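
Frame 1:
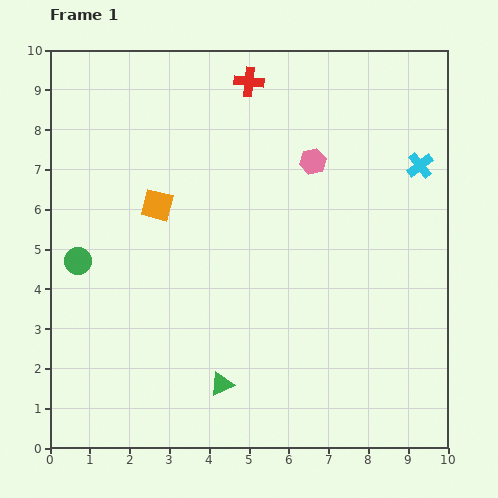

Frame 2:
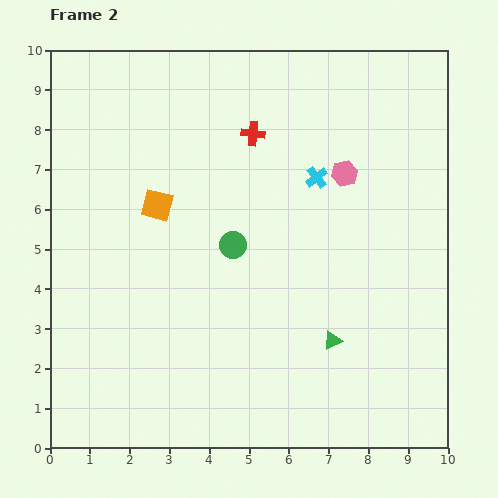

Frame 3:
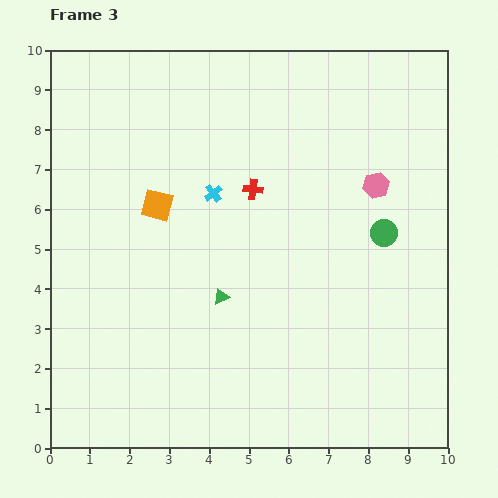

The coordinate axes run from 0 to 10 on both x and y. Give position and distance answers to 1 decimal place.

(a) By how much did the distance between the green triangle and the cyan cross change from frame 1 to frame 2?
-3.3

Distance in frame 1: 7.4. Distance in frame 2: 4.1.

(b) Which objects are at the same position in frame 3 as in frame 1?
the orange square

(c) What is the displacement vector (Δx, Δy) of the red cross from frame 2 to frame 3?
(0.0, -1.4)

The red cross was at (5.1, 7.9) in frame 2 and (5.1, 6.5) in frame 3.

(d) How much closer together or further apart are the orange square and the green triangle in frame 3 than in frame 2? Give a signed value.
-2.8

Distance in frame 2: 5.6. Distance in frame 3: 2.8.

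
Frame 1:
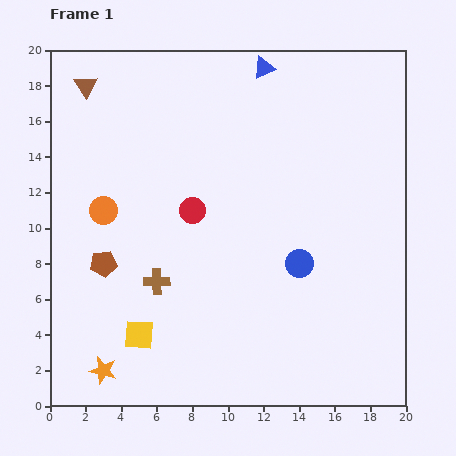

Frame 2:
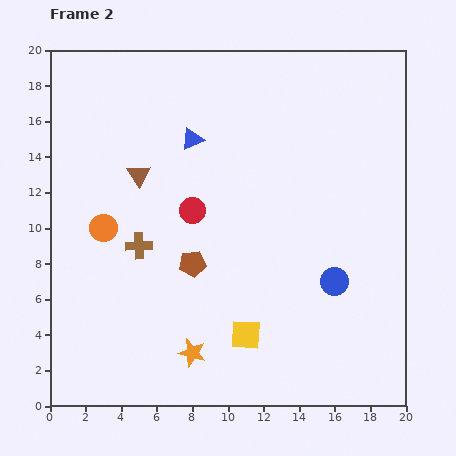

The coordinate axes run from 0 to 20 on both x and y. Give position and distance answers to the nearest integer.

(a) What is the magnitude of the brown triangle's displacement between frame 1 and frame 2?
6

The brown triangle moved from (2, 18) to (5, 13), a distance of √(3² + 5²) ≈ 6.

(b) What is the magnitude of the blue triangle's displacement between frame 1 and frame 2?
6

The blue triangle moved from (12, 19) to (8, 15), a distance of √(4² + 4²) ≈ 6.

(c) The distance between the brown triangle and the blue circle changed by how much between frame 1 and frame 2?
-3

Distance in frame 1: 16. Distance in frame 2: 13.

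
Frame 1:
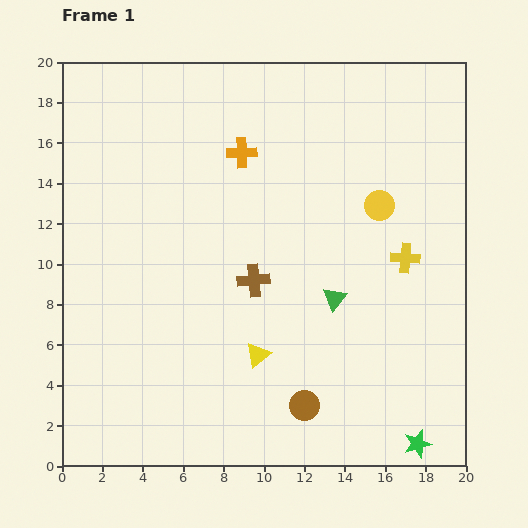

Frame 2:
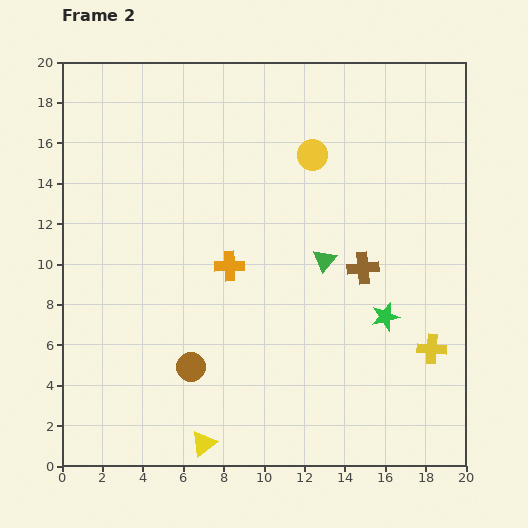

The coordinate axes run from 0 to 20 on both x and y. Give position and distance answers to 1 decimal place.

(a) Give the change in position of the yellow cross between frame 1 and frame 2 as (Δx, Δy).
(1.3, -4.5)

The yellow cross was at (17.0, 10.3) in frame 1 and (18.3, 5.8) in frame 2.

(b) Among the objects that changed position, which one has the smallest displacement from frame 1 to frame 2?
the green triangle

(moved 2.0)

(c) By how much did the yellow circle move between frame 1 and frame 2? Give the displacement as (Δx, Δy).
(-3.3, 2.5)

The yellow circle was at (15.7, 12.9) in frame 1 and (12.4, 15.4) in frame 2.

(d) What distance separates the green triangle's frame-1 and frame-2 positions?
2.0

The green triangle moved from (13.5, 8.3) to (13.0, 10.2), a distance of √(0.5² + 1.9²) ≈ 2.0.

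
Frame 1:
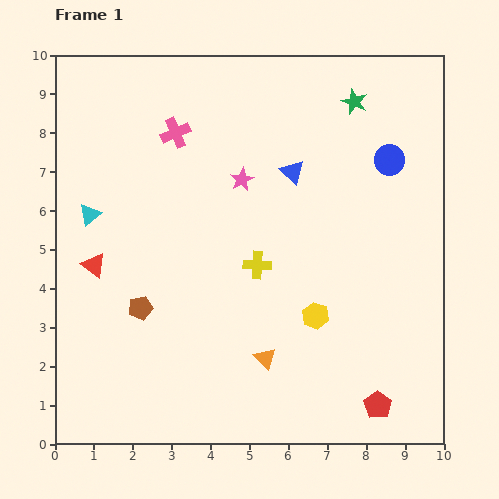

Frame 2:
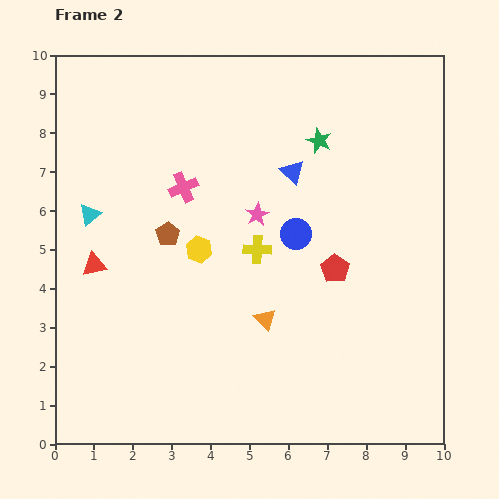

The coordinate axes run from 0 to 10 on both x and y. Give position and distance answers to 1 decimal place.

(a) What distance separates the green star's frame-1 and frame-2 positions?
1.3

The green star moved from (7.7, 8.8) to (6.8, 7.8), a distance of √(0.9² + 1.0²) ≈ 1.3.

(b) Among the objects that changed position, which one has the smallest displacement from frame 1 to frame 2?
the yellow cross

(moved 0.4)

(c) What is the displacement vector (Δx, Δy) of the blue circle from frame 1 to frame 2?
(-2.4, -1.9)

The blue circle was at (8.6, 7.3) in frame 1 and (6.2, 5.4) in frame 2.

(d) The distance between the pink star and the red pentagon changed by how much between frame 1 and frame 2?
-4.4

Distance in frame 1: 6.8. Distance in frame 2: 2.4.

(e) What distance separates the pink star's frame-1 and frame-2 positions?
1.0

The pink star moved from (4.8, 6.8) to (5.2, 5.9), a distance of √(0.4² + 0.9²) ≈ 1.0.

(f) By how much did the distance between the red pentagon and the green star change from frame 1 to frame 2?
-4.5

Distance in frame 1: 7.8. Distance in frame 2: 3.3.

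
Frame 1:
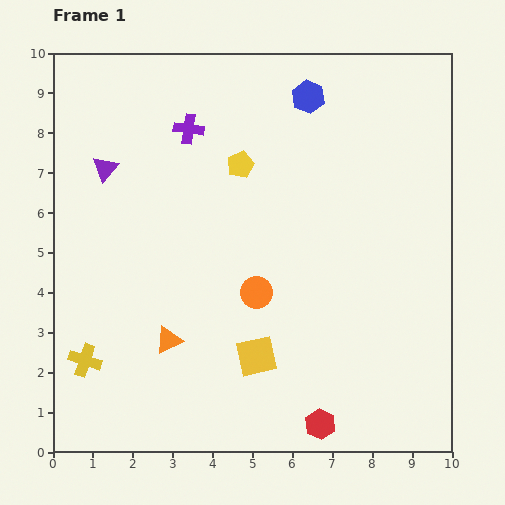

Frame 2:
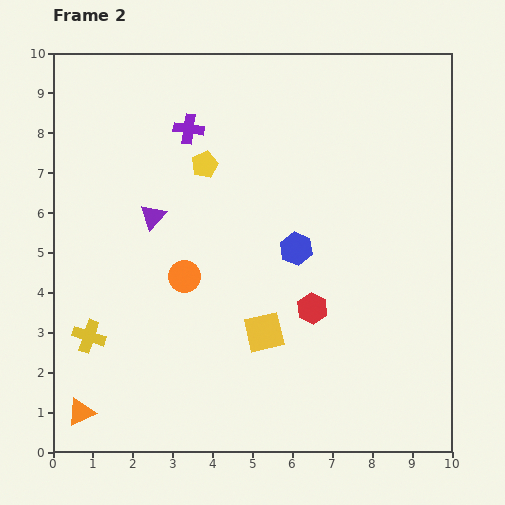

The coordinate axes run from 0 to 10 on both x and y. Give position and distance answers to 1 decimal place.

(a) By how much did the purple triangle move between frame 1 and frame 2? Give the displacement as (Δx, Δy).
(1.2, -1.2)

The purple triangle was at (1.3, 7.1) in frame 1 and (2.5, 5.9) in frame 2.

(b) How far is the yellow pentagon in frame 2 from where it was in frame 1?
0.9

The yellow pentagon moved from (4.7, 7.2) to (3.8, 7.2), a distance of √(0.9² + 0.0²) ≈ 0.9.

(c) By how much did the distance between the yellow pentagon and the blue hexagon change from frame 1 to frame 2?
+0.7

Distance in frame 1: 2.4. Distance in frame 2: 3.1.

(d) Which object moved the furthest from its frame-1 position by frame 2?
the blue hexagon

(moved 3.8; next 2.9)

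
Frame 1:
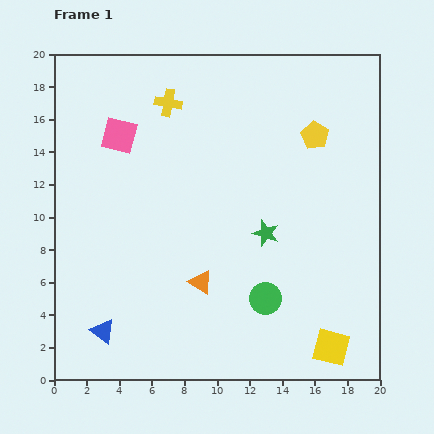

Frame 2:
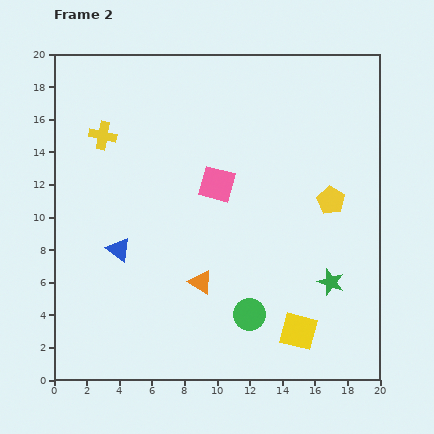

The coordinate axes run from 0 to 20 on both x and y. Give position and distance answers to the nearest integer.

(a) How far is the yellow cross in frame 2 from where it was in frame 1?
4

The yellow cross moved from (7, 17) to (3, 15), a distance of √(4² + 2²) ≈ 4.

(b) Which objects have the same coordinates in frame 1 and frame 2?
the orange triangle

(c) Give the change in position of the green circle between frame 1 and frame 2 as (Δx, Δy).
(-1, -1)

The green circle was at (13, 5) in frame 1 and (12, 4) in frame 2.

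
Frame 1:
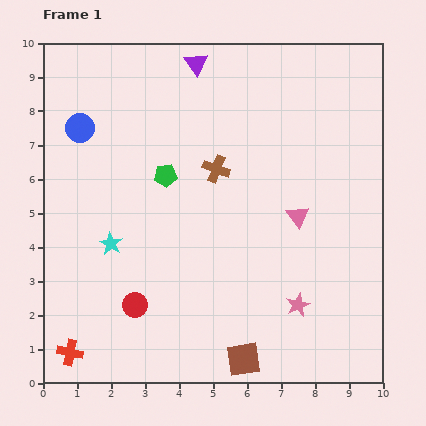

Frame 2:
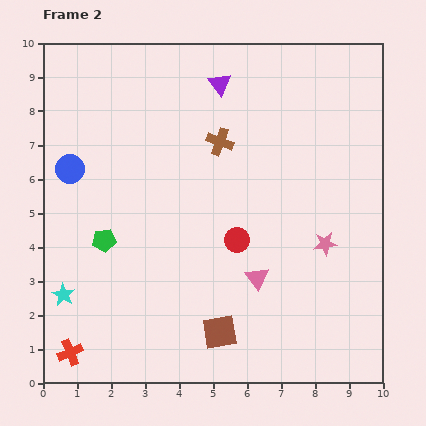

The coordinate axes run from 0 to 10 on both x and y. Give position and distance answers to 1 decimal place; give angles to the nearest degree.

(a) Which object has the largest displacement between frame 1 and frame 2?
the red circle

(moved 3.6; next 2.6)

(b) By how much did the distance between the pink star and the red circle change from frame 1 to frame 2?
-2.2

Distance in frame 1: 4.8. Distance in frame 2: 2.6.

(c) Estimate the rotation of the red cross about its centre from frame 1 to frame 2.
34° counter-clockwise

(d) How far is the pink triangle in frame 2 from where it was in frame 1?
2.2

The pink triangle moved from (7.5, 4.9) to (6.3, 3.1), a distance of √(1.2² + 1.8²) ≈ 2.2.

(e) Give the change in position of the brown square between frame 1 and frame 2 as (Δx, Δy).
(-0.7, 0.8)

The brown square was at (5.9, 0.7) in frame 1 and (5.2, 1.5) in frame 2.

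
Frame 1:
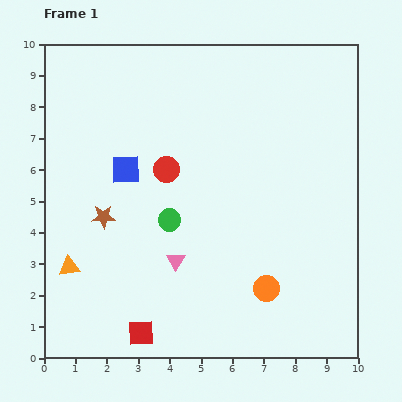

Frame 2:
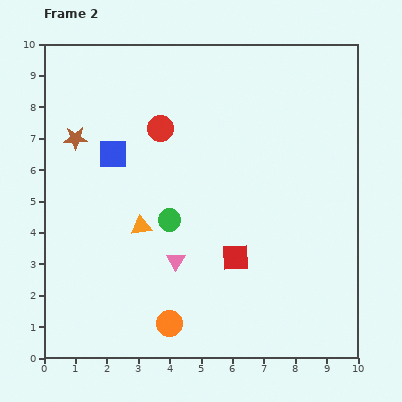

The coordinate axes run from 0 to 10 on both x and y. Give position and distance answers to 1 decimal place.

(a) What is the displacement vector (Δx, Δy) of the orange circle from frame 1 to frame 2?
(-3.1, -1.1)

The orange circle was at (7.1, 2.2) in frame 1 and (4.0, 1.1) in frame 2.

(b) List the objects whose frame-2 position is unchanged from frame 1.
the green circle, the pink triangle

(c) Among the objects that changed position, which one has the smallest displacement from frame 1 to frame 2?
the blue square

(moved 0.6)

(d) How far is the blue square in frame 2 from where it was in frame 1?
0.6

The blue square moved from (2.6, 6.0) to (2.2, 6.5), a distance of √(0.4² + 0.5²) ≈ 0.6.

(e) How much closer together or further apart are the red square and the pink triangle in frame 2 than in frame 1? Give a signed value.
-0.6

Distance in frame 1: 2.5. Distance in frame 2: 1.9.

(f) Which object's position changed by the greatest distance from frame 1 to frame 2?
the red square

(moved 3.8; next 3.3)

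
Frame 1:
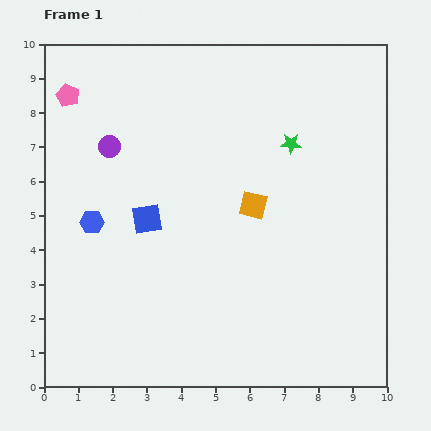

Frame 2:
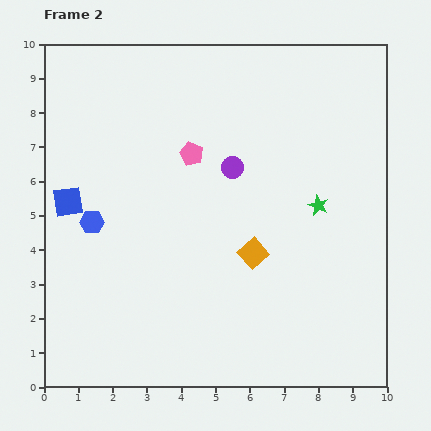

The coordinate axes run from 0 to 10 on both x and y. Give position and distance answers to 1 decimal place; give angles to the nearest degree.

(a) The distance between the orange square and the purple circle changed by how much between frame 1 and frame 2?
-1.9

Distance in frame 1: 4.5. Distance in frame 2: 2.6.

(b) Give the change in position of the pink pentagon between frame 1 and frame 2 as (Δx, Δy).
(3.6, -1.7)

The pink pentagon was at (0.7, 8.5) in frame 1 and (4.3, 6.8) in frame 2.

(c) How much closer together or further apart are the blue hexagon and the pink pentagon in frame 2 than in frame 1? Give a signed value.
-0.3

Distance in frame 1: 3.8. Distance in frame 2: 3.5.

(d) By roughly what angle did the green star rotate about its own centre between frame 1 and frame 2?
22° clockwise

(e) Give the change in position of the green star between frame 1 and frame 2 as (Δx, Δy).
(0.8, -1.8)

The green star was at (7.2, 7.1) in frame 1 and (8.0, 5.3) in frame 2.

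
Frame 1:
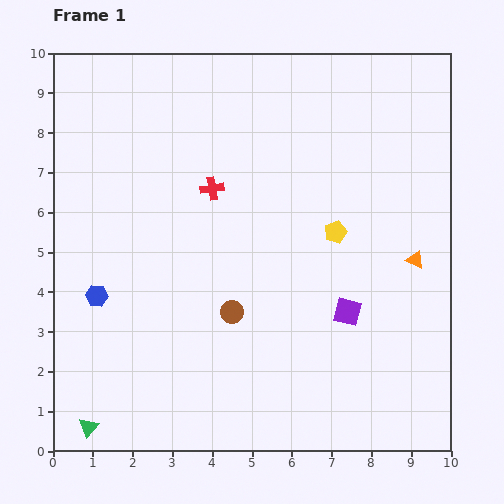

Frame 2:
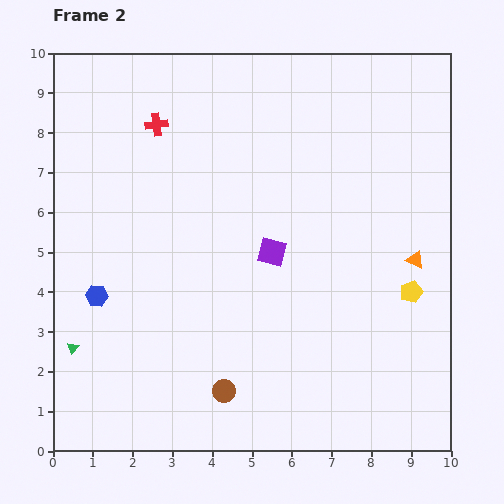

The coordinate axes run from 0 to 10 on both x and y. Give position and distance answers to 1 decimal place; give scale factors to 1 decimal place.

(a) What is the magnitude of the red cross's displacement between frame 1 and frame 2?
2.1

The red cross moved from (4.0, 6.6) to (2.6, 8.2), a distance of √(1.4² + 1.6²) ≈ 2.1.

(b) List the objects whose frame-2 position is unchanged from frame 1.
the blue hexagon, the orange triangle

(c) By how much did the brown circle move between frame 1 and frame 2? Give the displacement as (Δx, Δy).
(-0.2, -2.0)

The brown circle was at (4.5, 3.5) in frame 1 and (4.3, 1.5) in frame 2.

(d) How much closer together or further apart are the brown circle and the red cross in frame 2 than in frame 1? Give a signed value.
+3.8

Distance in frame 1: 3.1. Distance in frame 2: 6.9.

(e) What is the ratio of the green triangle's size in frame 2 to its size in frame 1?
0.6×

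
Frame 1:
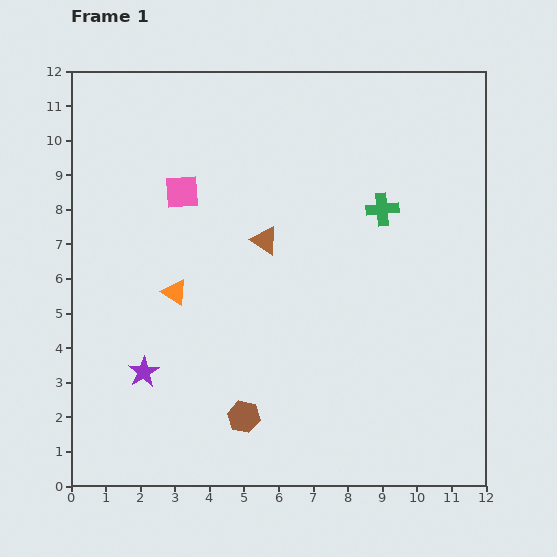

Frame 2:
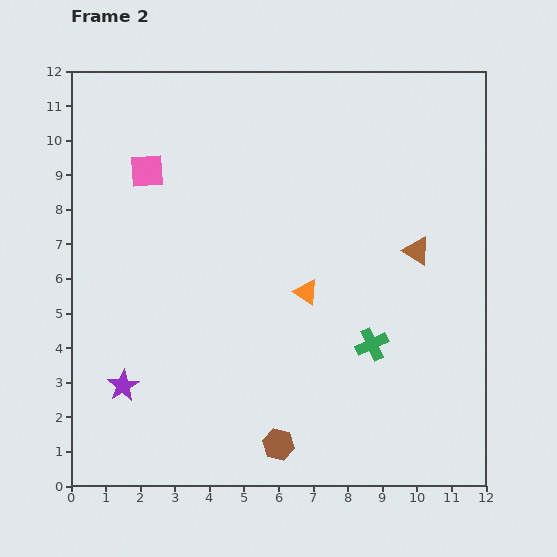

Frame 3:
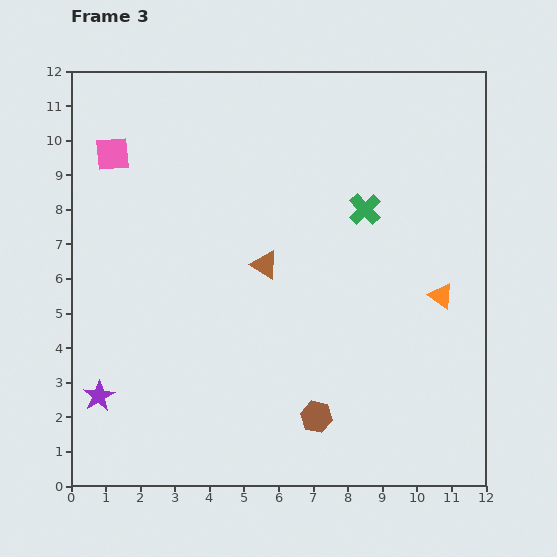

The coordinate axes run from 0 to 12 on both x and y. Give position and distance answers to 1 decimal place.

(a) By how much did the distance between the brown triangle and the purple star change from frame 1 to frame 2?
+4.2

Distance in frame 1: 5.2. Distance in frame 2: 9.4.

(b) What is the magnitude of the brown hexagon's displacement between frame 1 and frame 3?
2.1

The brown hexagon moved from (5.0, 2.0) to (7.1, 2.0), a distance of √(2.1² + 0.0²) ≈ 2.1.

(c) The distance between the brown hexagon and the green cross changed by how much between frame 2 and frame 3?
+2.2

Distance in frame 2: 4.0. Distance in frame 3: 6.2.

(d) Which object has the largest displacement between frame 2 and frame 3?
the brown triangle

(moved 4.4; next 3.9)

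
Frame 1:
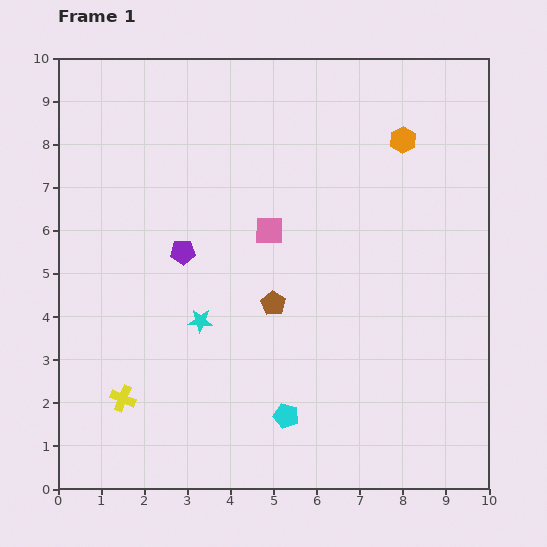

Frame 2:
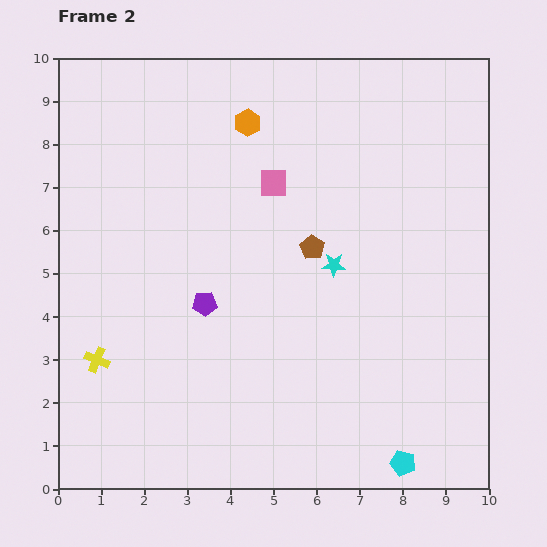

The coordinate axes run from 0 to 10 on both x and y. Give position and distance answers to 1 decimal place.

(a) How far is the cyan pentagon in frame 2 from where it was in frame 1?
2.9

The cyan pentagon moved from (5.3, 1.7) to (8.0, 0.6), a distance of √(2.7² + 1.1²) ≈ 2.9.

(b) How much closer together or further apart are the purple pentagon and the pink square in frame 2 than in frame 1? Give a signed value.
+1.1

Distance in frame 1: 2.1. Distance in frame 2: 3.2.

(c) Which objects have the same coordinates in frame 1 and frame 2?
none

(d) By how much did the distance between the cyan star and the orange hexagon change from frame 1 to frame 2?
-2.4

Distance in frame 1: 6.3. Distance in frame 2: 3.9.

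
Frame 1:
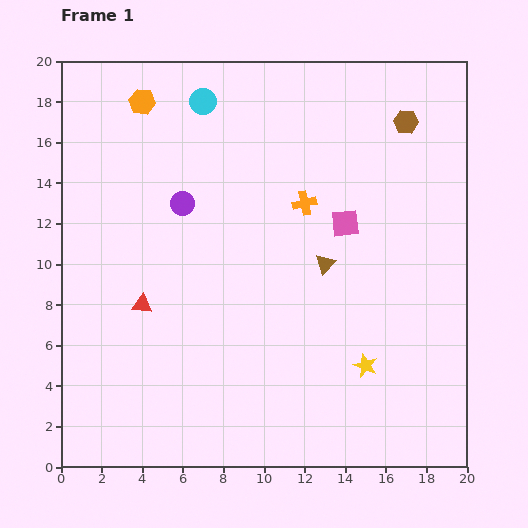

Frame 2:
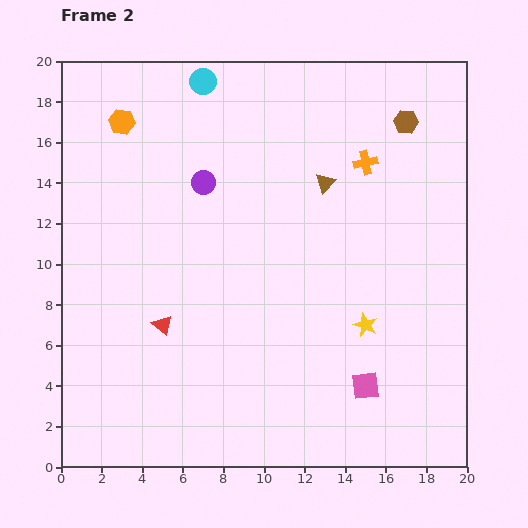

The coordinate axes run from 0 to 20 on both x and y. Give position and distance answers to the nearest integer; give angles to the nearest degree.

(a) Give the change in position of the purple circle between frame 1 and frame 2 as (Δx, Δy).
(1, 1)

The purple circle was at (6, 13) in frame 1 and (7, 14) in frame 2.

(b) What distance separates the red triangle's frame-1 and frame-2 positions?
1

The red triangle moved from (4, 8) to (5, 7), a distance of √(1² + 1²) ≈ 1.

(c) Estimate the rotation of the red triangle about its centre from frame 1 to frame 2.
36° clockwise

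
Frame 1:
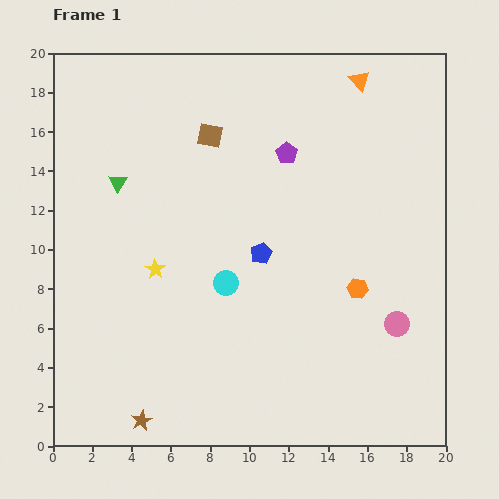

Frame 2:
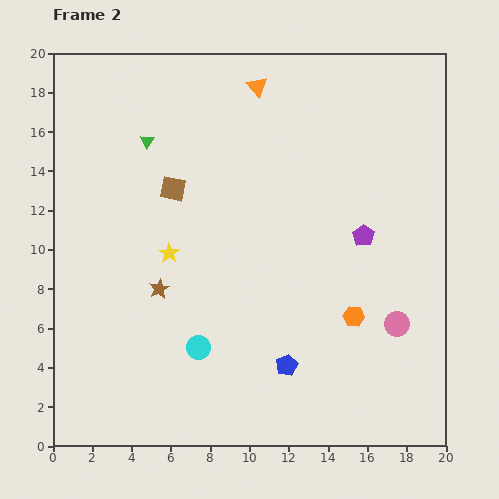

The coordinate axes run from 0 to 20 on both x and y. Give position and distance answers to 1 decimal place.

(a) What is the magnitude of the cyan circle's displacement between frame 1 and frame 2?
3.6

The cyan circle moved from (8.8, 8.3) to (7.4, 5.0), a distance of √(1.4² + 3.3²) ≈ 3.6.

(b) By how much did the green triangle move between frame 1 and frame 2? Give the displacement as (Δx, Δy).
(1.5, 2.1)

The green triangle was at (3.3, 13.4) in frame 1 and (4.8, 15.5) in frame 2.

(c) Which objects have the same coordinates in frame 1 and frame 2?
the pink circle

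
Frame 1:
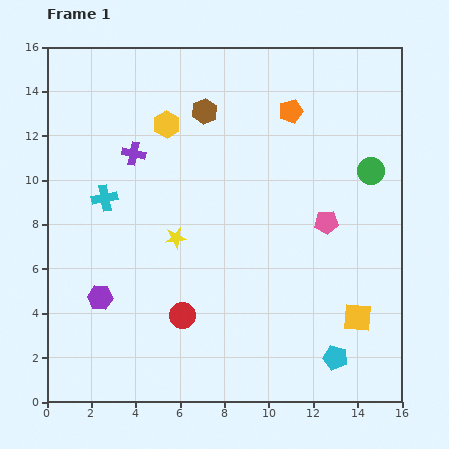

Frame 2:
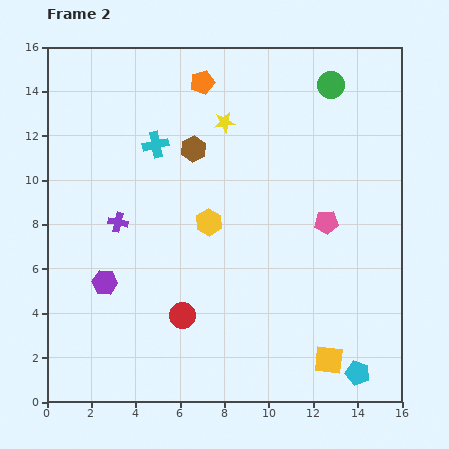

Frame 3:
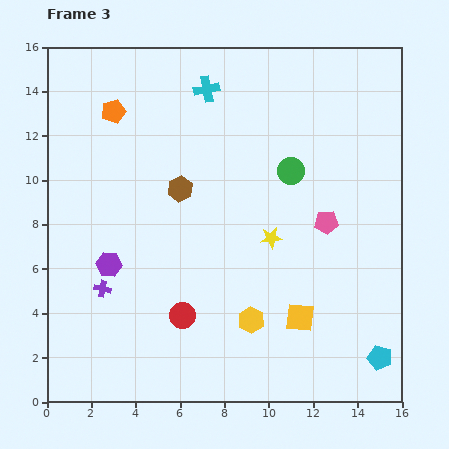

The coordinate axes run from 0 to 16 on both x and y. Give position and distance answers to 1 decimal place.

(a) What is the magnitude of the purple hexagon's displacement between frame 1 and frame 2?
0.7

The purple hexagon moved from (2.4, 4.7) to (2.6, 5.4), a distance of √(0.2² + 0.7²) ≈ 0.7.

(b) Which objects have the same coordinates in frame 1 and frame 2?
the pink pentagon, the red circle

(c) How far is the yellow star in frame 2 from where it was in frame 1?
5.6

The yellow star moved from (5.8, 7.4) to (8.0, 12.6), a distance of √(2.2² + 5.2²) ≈ 5.6.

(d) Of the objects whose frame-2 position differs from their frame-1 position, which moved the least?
the purple hexagon

(moved 0.7)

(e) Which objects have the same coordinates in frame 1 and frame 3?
the pink pentagon, the red circle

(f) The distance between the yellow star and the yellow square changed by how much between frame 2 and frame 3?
-7.9

Distance in frame 2: 11.7. Distance in frame 3: 3.8.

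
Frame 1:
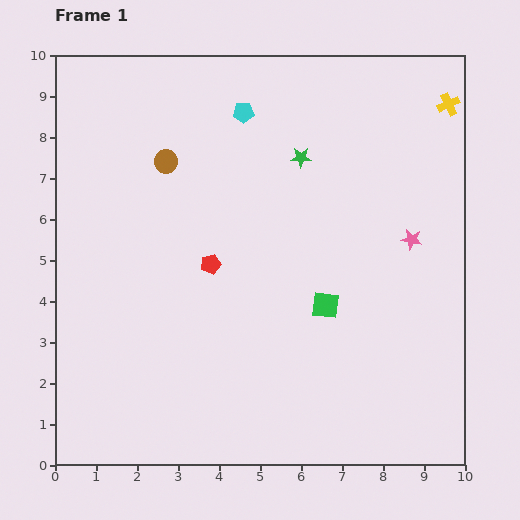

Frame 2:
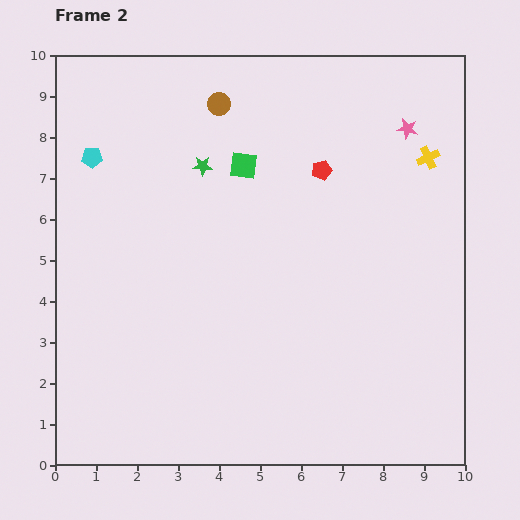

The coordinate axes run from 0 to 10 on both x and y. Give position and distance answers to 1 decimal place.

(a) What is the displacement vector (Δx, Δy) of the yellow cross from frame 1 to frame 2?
(-0.5, -1.3)

The yellow cross was at (9.6, 8.8) in frame 1 and (9.1, 7.5) in frame 2.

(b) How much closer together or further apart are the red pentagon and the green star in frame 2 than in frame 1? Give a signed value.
-0.5

Distance in frame 1: 3.4. Distance in frame 2: 2.9.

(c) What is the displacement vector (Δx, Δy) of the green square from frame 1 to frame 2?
(-2.0, 3.4)

The green square was at (6.6, 3.9) in frame 1 and (4.6, 7.3) in frame 2.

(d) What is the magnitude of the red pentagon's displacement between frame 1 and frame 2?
3.5

The red pentagon moved from (3.8, 4.9) to (6.5, 7.2), a distance of √(2.7² + 2.3²) ≈ 3.5.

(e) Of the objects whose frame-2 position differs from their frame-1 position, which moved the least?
the yellow cross

(moved 1.4)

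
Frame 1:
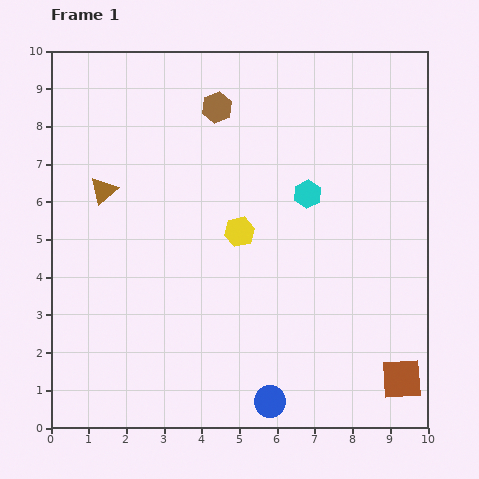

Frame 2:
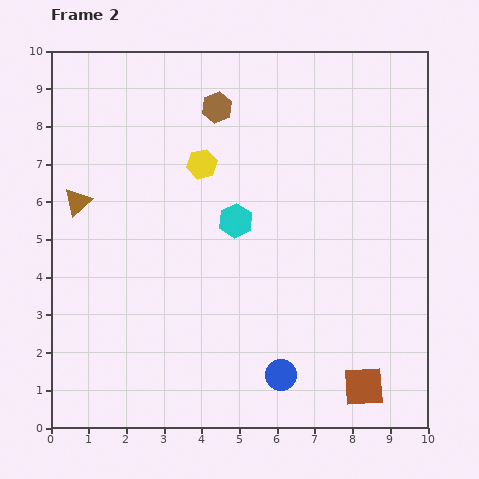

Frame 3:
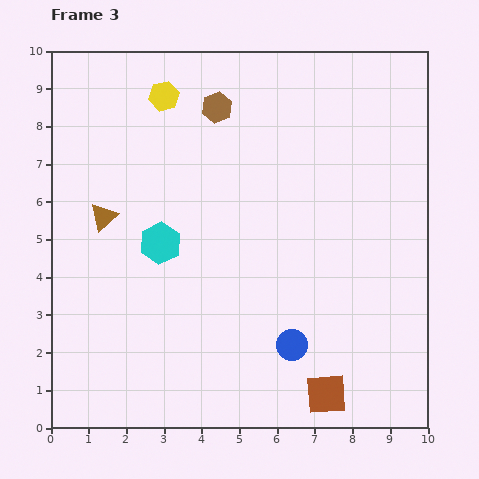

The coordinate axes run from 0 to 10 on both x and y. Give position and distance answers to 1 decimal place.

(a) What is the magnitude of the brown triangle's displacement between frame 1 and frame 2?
0.8

The brown triangle moved from (1.4, 6.3) to (0.7, 6.0), a distance of √(0.7² + 0.3²) ≈ 0.8.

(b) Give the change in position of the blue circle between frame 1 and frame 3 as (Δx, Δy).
(0.6, 1.5)

The blue circle was at (5.8, 0.7) in frame 1 and (6.4, 2.2) in frame 3.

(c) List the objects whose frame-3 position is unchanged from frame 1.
the brown hexagon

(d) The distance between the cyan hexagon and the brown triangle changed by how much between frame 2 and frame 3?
-2.5

Distance in frame 2: 4.2. Distance in frame 3: 1.7.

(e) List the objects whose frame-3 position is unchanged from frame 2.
the brown hexagon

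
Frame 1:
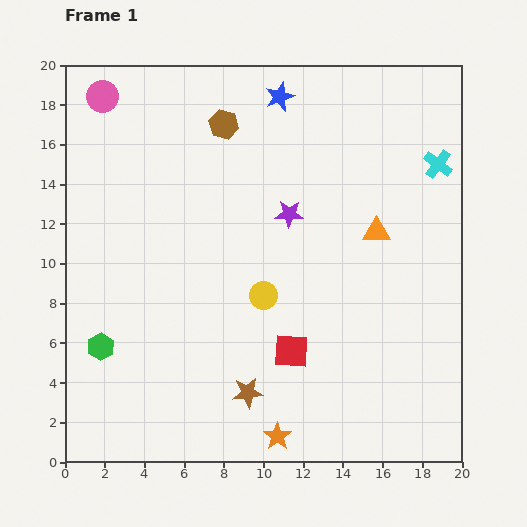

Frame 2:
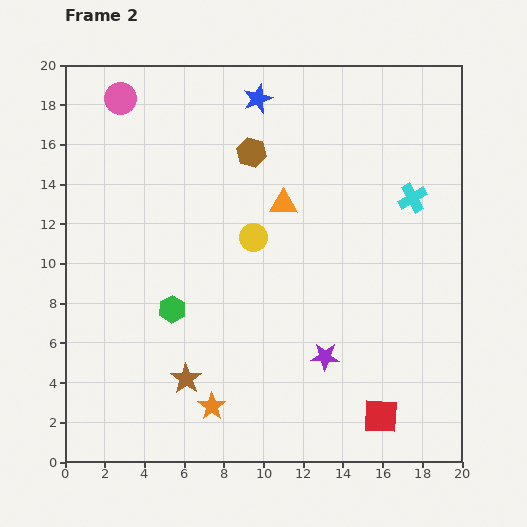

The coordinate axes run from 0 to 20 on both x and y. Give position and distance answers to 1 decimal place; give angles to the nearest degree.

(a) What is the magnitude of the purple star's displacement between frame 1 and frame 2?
7.4

The purple star moved from (11.3, 12.5) to (13.1, 5.3), a distance of √(1.8² + 7.2²) ≈ 7.4.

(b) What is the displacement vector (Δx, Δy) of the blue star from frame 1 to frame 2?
(-1.1, -0.1)

The blue star was at (10.8, 18.4) in frame 1 and (9.7, 18.3) in frame 2.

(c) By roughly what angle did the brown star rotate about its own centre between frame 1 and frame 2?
31° counter-clockwise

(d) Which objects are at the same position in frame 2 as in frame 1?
none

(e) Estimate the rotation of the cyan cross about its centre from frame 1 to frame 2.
24° clockwise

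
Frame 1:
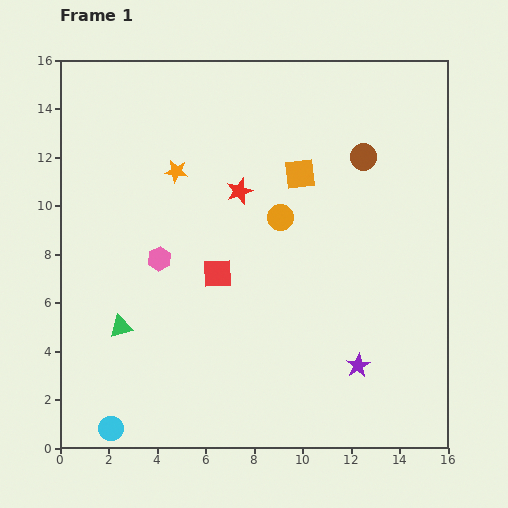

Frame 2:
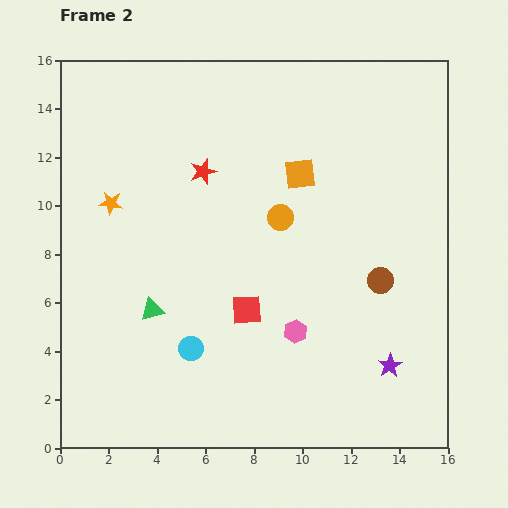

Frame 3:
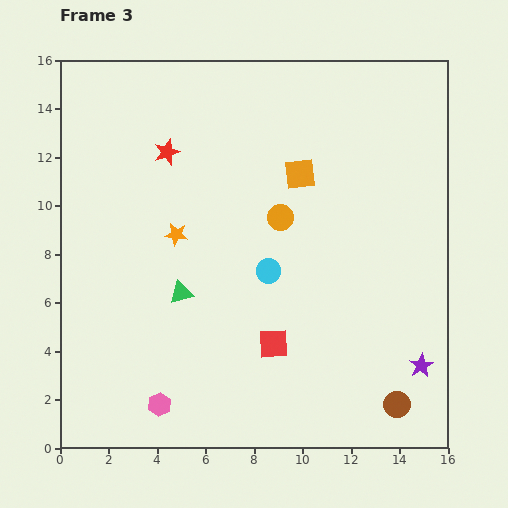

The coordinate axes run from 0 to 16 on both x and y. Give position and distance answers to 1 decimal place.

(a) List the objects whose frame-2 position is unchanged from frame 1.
the orange square, the orange circle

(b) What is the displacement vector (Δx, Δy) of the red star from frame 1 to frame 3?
(-3.0, 1.6)

The red star was at (7.4, 10.6) in frame 1 and (4.4, 12.2) in frame 3.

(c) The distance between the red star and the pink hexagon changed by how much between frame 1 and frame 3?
+6.1

Distance in frame 1: 4.3. Distance in frame 3: 10.4.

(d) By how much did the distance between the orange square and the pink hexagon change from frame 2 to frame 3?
+4.6

Distance in frame 2: 6.5. Distance in frame 3: 11.1.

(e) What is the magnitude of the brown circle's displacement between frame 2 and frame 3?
5.1

The brown circle moved from (13.2, 6.9) to (13.9, 1.8), a distance of √(0.7² + 5.1²) ≈ 5.1.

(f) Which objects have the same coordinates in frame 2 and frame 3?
the orange square, the orange circle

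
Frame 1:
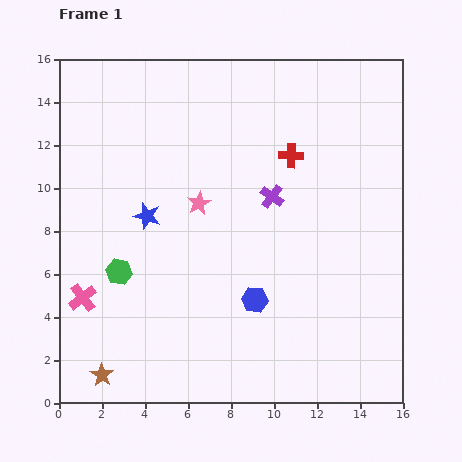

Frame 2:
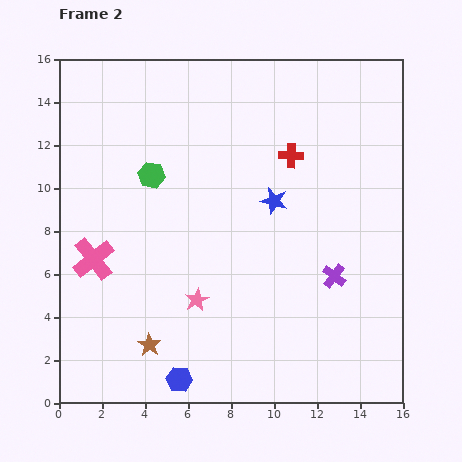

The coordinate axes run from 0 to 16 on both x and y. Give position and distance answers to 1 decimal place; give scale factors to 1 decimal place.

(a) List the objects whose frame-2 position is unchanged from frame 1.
the red cross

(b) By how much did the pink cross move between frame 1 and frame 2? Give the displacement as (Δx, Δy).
(0.5, 1.8)

The pink cross was at (1.1, 4.9) in frame 1 and (1.6, 6.7) in frame 2.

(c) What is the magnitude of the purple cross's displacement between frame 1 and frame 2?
4.7

The purple cross moved from (9.9, 9.6) to (12.8, 5.9), a distance of √(2.9² + 3.7²) ≈ 4.7.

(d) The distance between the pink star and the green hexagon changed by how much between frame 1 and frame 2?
+1.3

Distance in frame 1: 4.9. Distance in frame 2: 6.2.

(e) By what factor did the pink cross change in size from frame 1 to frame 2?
1.5×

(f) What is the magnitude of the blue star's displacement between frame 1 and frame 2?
5.9

The blue star moved from (4.1, 8.7) to (10.0, 9.4), a distance of √(5.9² + 0.7²) ≈ 5.9.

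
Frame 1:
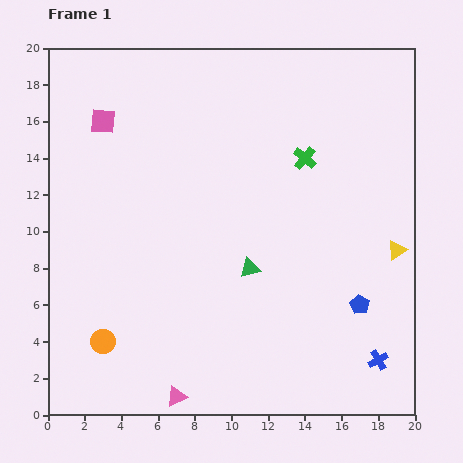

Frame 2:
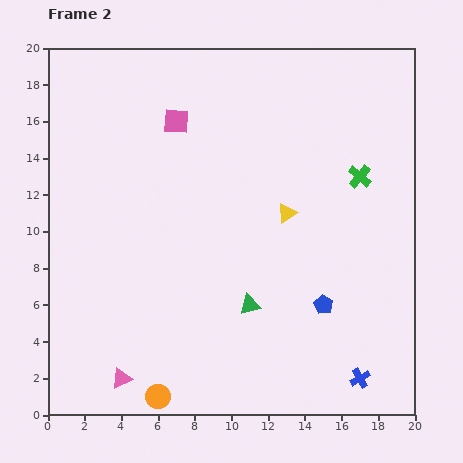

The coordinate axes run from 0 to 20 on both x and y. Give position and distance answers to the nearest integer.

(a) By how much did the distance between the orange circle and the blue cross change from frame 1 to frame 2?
-4

Distance in frame 1: 15. Distance in frame 2: 11.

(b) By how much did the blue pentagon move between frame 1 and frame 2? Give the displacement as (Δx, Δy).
(-2, 0)

The blue pentagon was at (17, 6) in frame 1 and (15, 6) in frame 2.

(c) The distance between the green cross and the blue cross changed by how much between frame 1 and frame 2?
-1

Distance in frame 1: 12. Distance in frame 2: 11.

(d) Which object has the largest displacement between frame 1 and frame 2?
the yellow triangle

(moved 6; next 4)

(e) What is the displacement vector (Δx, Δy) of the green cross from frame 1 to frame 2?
(3, -1)

The green cross was at (14, 14) in frame 1 and (17, 13) in frame 2.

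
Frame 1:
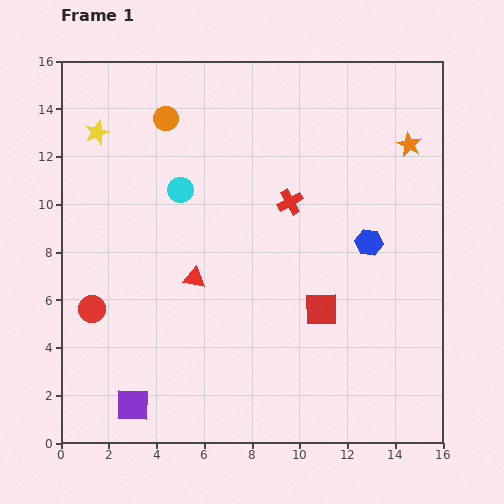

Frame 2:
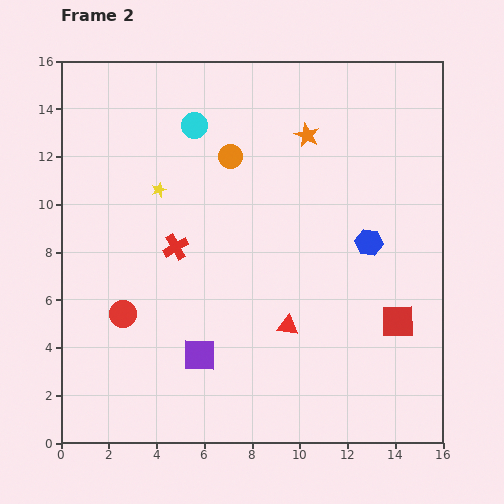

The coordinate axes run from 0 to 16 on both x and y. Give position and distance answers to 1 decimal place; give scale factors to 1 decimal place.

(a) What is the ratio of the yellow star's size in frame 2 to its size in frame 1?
0.6×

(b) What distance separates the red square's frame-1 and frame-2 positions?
3.2

The red square moved from (10.9, 5.6) to (14.1, 5.1), a distance of √(3.2² + 0.5²) ≈ 3.2.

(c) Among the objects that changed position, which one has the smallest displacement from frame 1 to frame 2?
the red circle

(moved 1.3)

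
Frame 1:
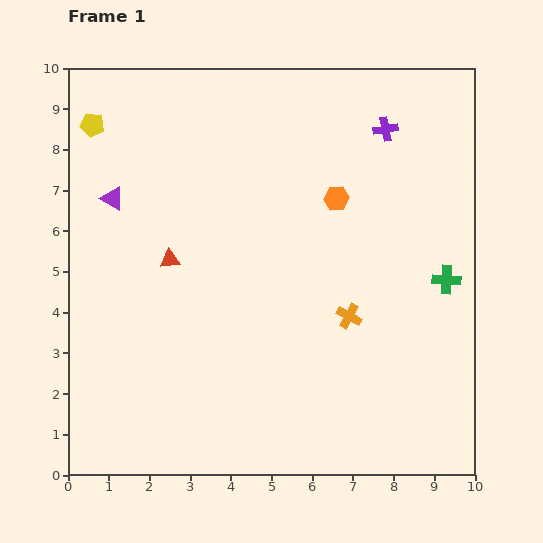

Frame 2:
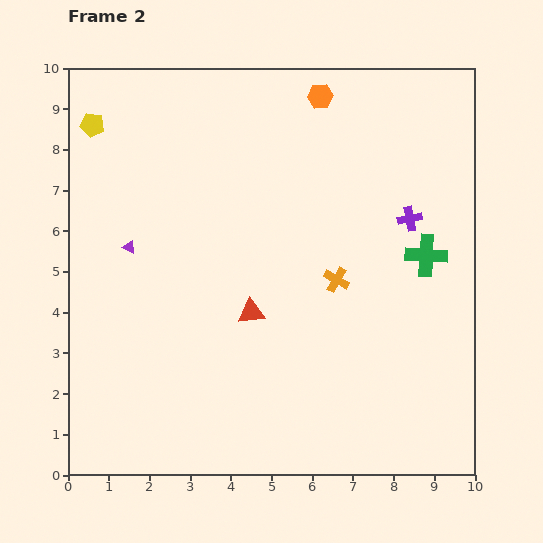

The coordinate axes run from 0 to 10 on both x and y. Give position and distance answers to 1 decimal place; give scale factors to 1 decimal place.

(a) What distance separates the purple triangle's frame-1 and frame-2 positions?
1.3

The purple triangle moved from (1.1, 6.8) to (1.5, 5.6), a distance of √(0.4² + 1.2²) ≈ 1.3.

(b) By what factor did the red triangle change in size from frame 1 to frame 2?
1.3×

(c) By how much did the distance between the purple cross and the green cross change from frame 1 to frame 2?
-3.0

Distance in frame 1: 4.0. Distance in frame 2: 1.0.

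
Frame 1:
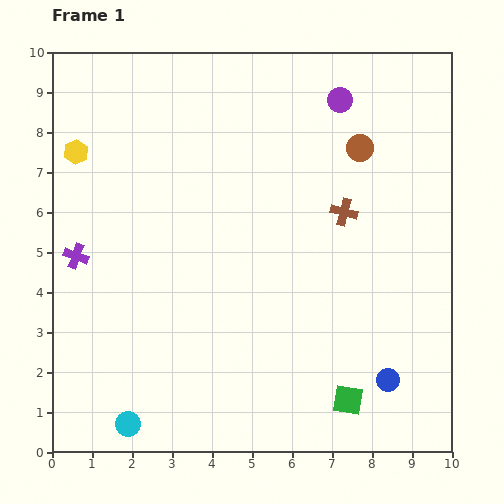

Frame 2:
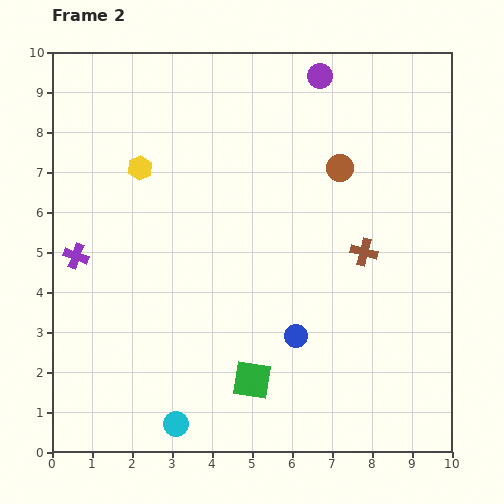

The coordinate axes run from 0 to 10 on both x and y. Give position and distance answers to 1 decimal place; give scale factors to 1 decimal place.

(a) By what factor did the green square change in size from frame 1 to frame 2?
1.3×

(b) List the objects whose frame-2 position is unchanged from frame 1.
the purple cross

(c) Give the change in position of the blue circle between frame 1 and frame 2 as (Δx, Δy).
(-2.3, 1.1)

The blue circle was at (8.4, 1.8) in frame 1 and (6.1, 2.9) in frame 2.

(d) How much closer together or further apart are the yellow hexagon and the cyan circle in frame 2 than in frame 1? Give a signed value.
-0.4

Distance in frame 1: 6.9. Distance in frame 2: 6.5.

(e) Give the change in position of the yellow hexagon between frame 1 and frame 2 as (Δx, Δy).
(1.6, -0.4)

The yellow hexagon was at (0.6, 7.5) in frame 1 and (2.2, 7.1) in frame 2.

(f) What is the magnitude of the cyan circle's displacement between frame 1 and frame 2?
1.2

The cyan circle moved from (1.9, 0.7) to (3.1, 0.7), a distance of √(1.2² + 0.0²) ≈ 1.2.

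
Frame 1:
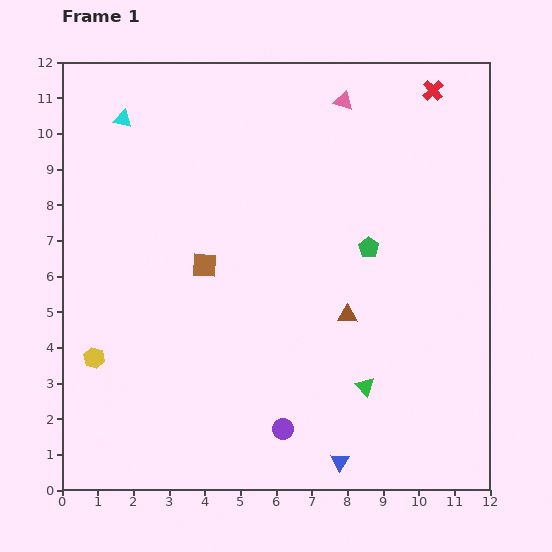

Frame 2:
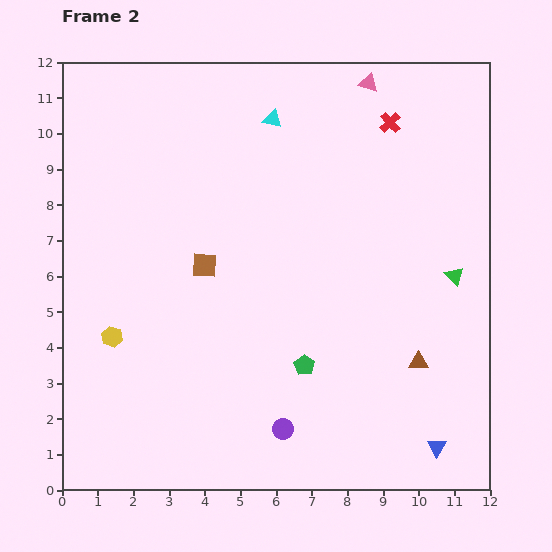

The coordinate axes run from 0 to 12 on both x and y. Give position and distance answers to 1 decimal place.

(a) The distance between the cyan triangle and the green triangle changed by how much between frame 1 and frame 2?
-3.4

Distance in frame 1: 10.1. Distance in frame 2: 6.7.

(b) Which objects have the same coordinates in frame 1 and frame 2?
the brown square, the purple circle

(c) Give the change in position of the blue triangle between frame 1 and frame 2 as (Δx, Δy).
(2.7, 0.4)

The blue triangle was at (7.8, 0.8) in frame 1 and (10.5, 1.2) in frame 2.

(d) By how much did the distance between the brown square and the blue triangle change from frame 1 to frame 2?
+1.6

Distance in frame 1: 6.7. Distance in frame 2: 8.3.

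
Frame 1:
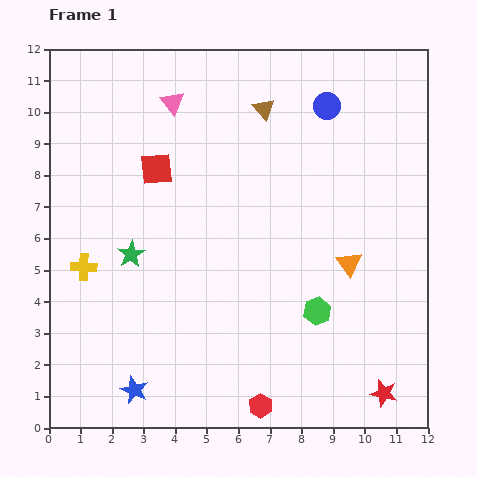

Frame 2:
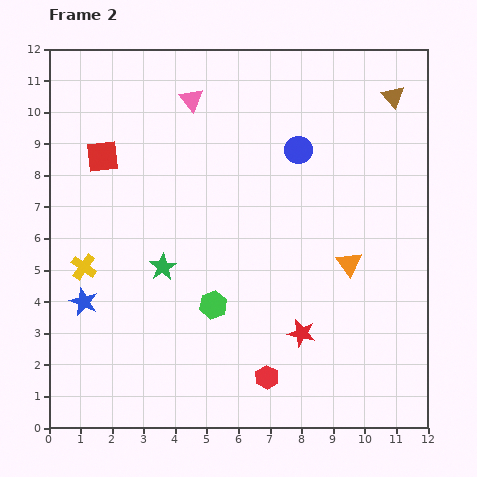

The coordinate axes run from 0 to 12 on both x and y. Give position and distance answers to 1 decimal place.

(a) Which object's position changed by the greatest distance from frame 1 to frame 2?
the brown triangle

(moved 4.1; next 3.3)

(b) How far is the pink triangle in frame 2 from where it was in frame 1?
0.6

The pink triangle moved from (3.9, 10.3) to (4.5, 10.4), a distance of √(0.6² + 0.1²) ≈ 0.6.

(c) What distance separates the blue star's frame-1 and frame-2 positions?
3.2

The blue star moved from (2.7, 1.2) to (1.1, 4.0), a distance of √(1.6² + 2.8²) ≈ 3.2.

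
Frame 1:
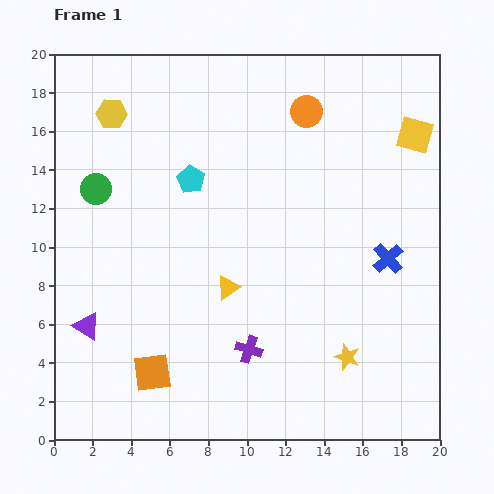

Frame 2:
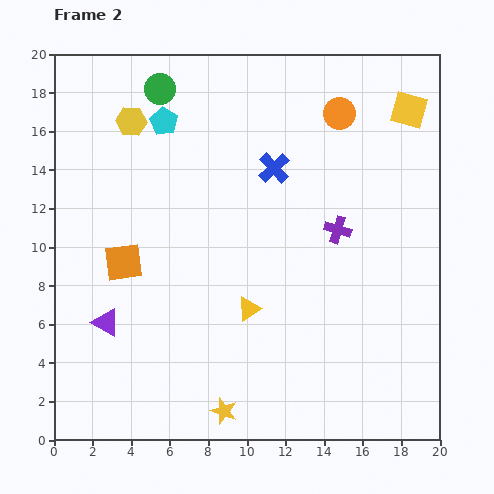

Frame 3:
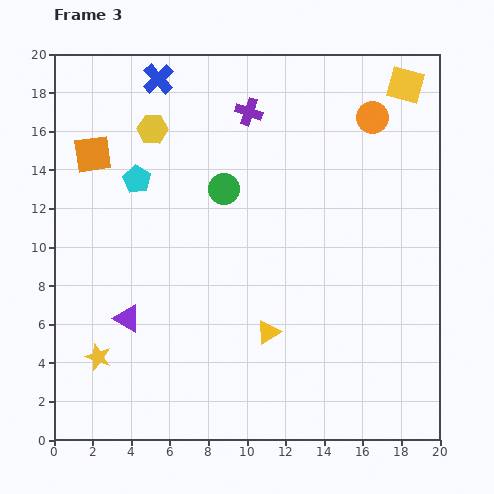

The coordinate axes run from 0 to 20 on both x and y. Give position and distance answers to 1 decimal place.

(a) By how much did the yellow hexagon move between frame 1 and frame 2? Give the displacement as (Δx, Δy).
(1.0, -0.4)

The yellow hexagon was at (3.0, 16.9) in frame 1 and (4.0, 16.5) in frame 2.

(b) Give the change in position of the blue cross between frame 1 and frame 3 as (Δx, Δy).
(-11.9, 9.3)

The blue cross was at (17.3, 9.4) in frame 1 and (5.4, 18.7) in frame 3.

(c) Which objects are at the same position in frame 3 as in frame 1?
none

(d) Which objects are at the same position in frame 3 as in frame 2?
none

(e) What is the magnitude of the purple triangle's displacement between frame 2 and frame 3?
1.1

The purple triangle moved from (2.7, 6.1) to (3.8, 6.3), a distance of √(1.1² + 0.2²) ≈ 1.1.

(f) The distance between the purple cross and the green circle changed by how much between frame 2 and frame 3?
-7.5

Distance in frame 2: 11.7. Distance in frame 3: 4.2.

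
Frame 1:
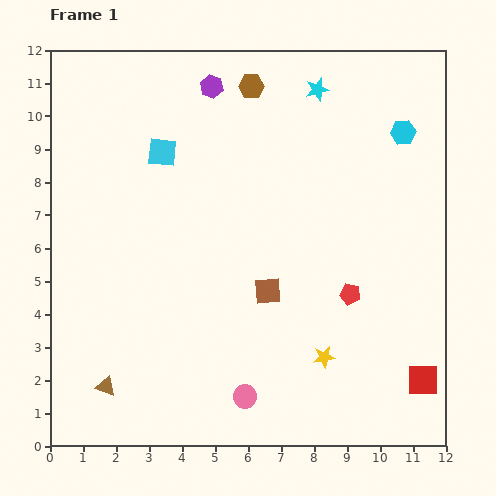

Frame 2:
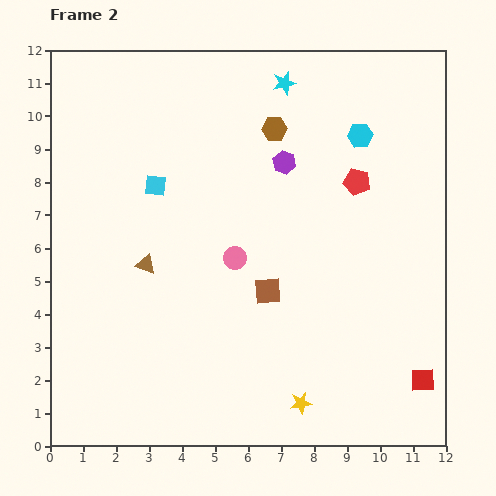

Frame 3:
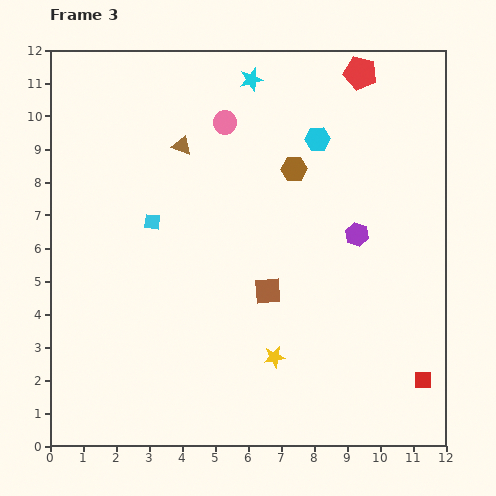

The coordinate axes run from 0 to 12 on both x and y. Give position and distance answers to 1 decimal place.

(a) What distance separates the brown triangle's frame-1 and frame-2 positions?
3.9

The brown triangle moved from (1.7, 1.8) to (2.9, 5.5), a distance of √(1.2² + 3.7²) ≈ 3.9.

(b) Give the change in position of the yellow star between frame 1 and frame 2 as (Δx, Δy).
(-0.7, -1.4)

The yellow star was at (8.3, 2.7) in frame 1 and (7.6, 1.3) in frame 2.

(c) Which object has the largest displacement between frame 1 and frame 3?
the pink circle

(moved 8.3; next 7.7)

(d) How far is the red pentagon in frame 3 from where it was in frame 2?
3.3

The red pentagon moved from (9.3, 8.0) to (9.4, 11.3), a distance of √(0.1² + 3.3²) ≈ 3.3.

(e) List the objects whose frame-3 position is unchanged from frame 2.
the red square, the brown square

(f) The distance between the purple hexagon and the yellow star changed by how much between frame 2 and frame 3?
-2.8

Distance in frame 2: 7.3. Distance in frame 3: 4.5.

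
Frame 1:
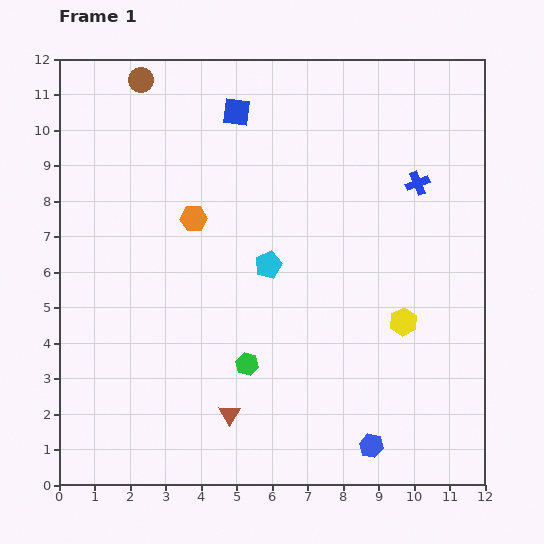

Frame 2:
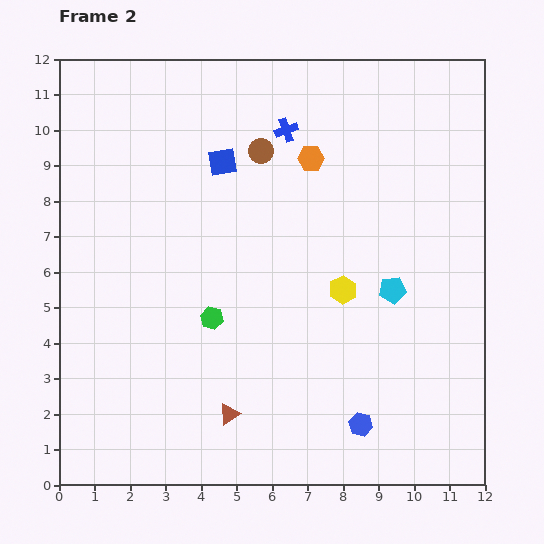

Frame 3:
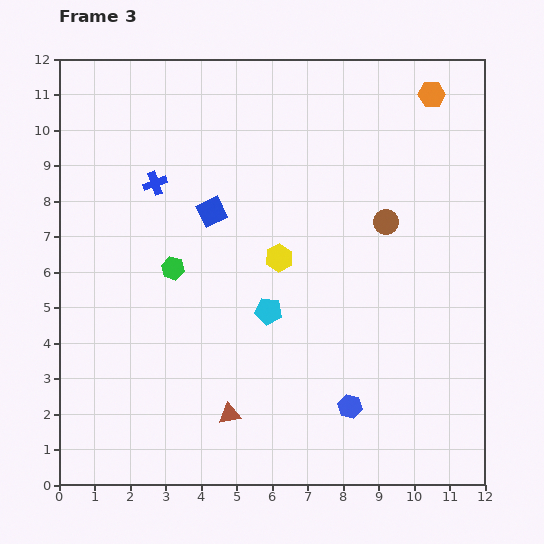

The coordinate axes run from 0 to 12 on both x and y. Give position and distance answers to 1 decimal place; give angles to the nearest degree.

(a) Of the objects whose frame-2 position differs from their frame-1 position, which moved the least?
the blue hexagon

(moved 0.7)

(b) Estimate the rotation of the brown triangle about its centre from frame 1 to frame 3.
49° clockwise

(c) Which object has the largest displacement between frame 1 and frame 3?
the brown circle

(moved 8.0; next 7.6)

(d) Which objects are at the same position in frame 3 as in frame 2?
the brown triangle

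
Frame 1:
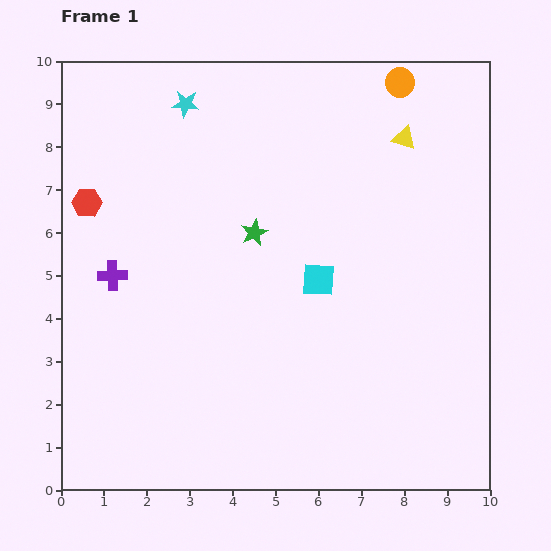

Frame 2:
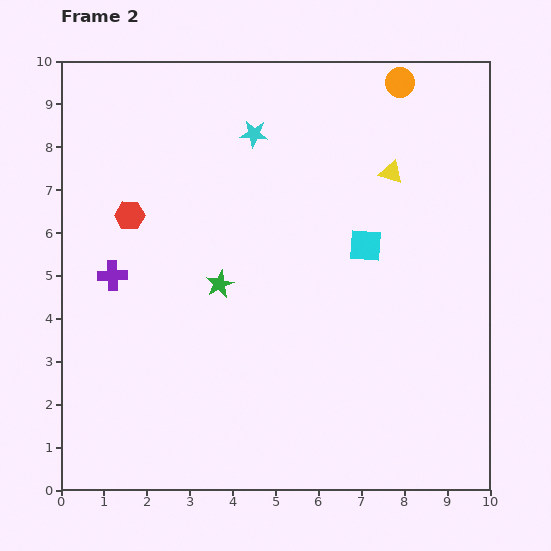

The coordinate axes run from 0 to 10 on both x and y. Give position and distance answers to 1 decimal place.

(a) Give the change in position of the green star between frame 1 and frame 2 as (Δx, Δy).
(-0.8, -1.2)

The green star was at (4.5, 6.0) in frame 1 and (3.7, 4.8) in frame 2.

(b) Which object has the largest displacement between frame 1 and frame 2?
the cyan star

(moved 1.7; next 1.4)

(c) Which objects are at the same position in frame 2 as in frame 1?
the orange circle, the purple cross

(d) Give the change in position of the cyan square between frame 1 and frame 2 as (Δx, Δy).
(1.1, 0.8)

The cyan square was at (6.0, 4.9) in frame 1 and (7.1, 5.7) in frame 2.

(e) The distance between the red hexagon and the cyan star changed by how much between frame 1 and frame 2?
+0.2

Distance in frame 1: 3.3. Distance in frame 2: 3.5.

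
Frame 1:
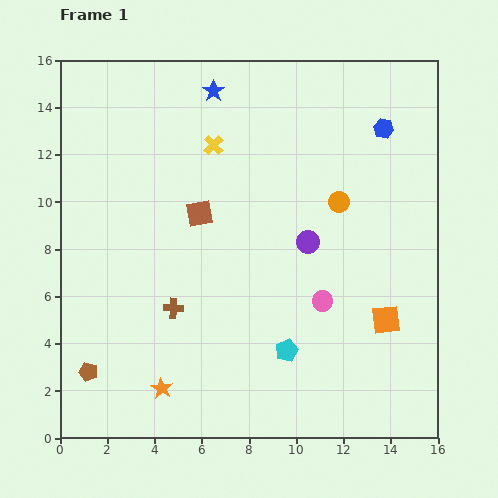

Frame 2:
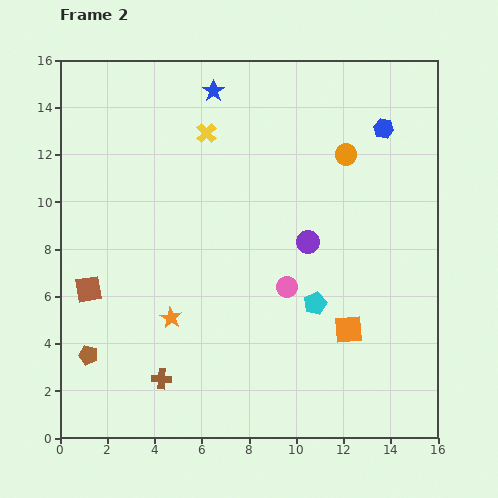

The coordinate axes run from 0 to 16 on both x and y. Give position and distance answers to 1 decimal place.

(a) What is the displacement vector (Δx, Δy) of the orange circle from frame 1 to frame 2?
(0.3, 2.0)

The orange circle was at (11.8, 10.0) in frame 1 and (12.1, 12.0) in frame 2.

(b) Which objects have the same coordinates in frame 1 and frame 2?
the purple circle, the blue hexagon, the blue star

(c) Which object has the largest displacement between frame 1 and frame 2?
the brown square

(moved 5.7; next 3.0)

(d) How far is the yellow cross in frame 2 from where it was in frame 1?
0.6

The yellow cross moved from (6.5, 12.4) to (6.2, 12.9), a distance of √(0.3² + 0.5²) ≈ 0.6.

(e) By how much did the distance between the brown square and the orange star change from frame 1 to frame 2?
-3.9

Distance in frame 1: 7.6. Distance in frame 2: 3.7.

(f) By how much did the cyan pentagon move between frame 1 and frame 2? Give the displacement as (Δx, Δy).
(1.2, 2.0)

The cyan pentagon was at (9.6, 3.7) in frame 1 and (10.8, 5.7) in frame 2.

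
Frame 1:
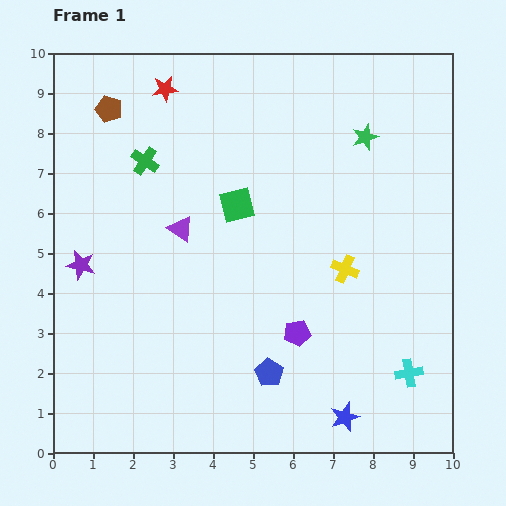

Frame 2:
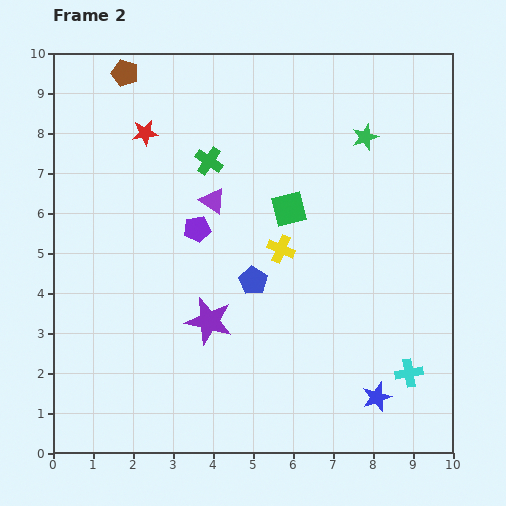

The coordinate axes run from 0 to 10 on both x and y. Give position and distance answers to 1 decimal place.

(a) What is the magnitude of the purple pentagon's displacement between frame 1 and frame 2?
3.6

The purple pentagon moved from (6.1, 3.0) to (3.6, 5.6), a distance of √(2.5² + 2.6²) ≈ 3.6.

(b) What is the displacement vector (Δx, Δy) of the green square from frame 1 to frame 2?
(1.3, -0.1)

The green square was at (4.6, 6.2) in frame 1 and (5.9, 6.1) in frame 2.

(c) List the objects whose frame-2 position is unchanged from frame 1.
the cyan cross, the green star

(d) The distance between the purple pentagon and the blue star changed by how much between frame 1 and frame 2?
+3.8

Distance in frame 1: 2.4. Distance in frame 2: 6.2.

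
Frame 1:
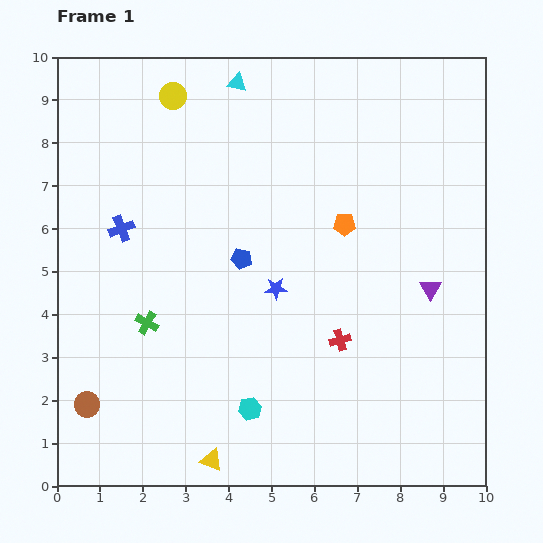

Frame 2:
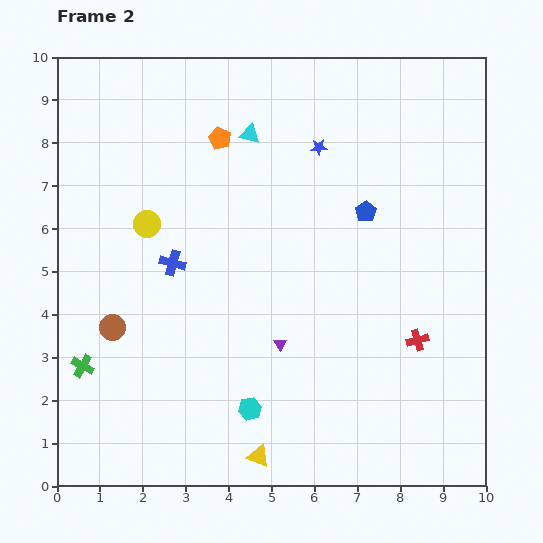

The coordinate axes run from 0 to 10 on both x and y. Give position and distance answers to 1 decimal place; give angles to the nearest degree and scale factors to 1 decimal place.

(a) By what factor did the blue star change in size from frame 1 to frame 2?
0.7×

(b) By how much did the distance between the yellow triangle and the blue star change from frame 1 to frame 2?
+3.0

Distance in frame 1: 4.3. Distance in frame 2: 7.3.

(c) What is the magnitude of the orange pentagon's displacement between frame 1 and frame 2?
3.5

The orange pentagon moved from (6.7, 6.1) to (3.8, 8.1), a distance of √(2.9² + 2.0²) ≈ 3.5.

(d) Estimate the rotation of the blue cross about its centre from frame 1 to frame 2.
36° clockwise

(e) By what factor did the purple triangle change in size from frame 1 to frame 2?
0.6×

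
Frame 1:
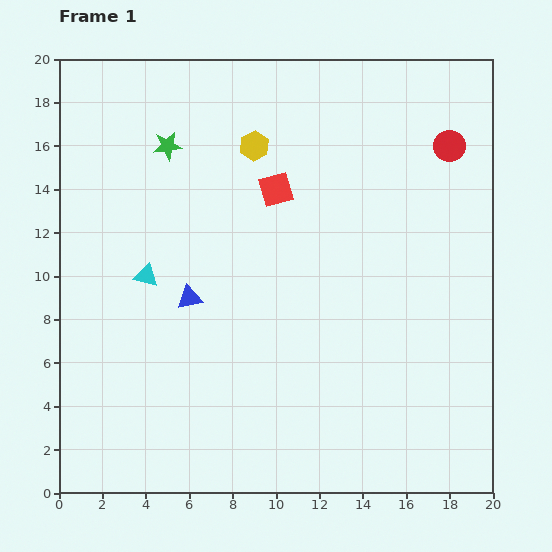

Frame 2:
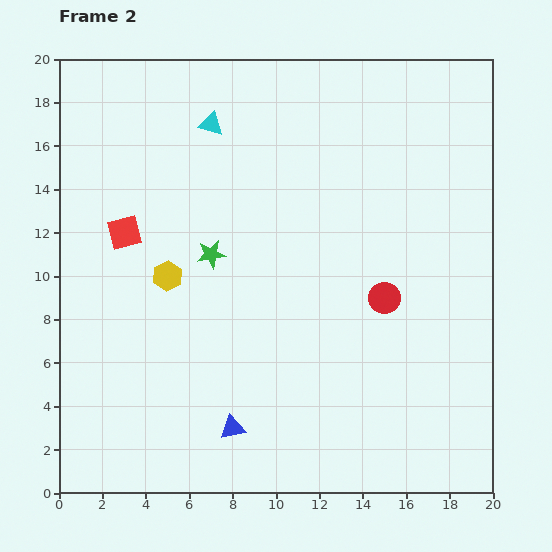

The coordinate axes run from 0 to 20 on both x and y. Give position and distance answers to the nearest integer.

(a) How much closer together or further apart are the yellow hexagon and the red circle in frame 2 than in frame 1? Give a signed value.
+1

Distance in frame 1: 9. Distance in frame 2: 10.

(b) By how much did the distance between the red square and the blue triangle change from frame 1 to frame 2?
+4

Distance in frame 1: 6. Distance in frame 2: 10.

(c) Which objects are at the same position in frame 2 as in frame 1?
none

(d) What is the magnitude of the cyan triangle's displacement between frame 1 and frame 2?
8

The cyan triangle moved from (4, 10) to (7, 17), a distance of √(3² + 7²) ≈ 8.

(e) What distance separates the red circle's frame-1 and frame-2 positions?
8

The red circle moved from (18, 16) to (15, 9), a distance of √(3² + 7²) ≈ 8.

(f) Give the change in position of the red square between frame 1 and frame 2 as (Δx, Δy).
(-7, -2)

The red square was at (10, 14) in frame 1 and (3, 12) in frame 2.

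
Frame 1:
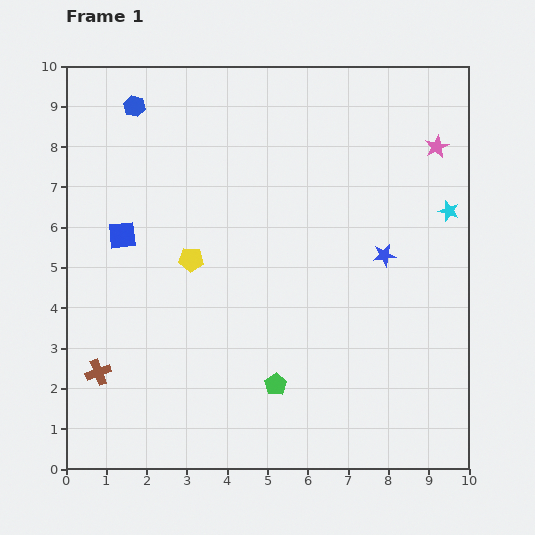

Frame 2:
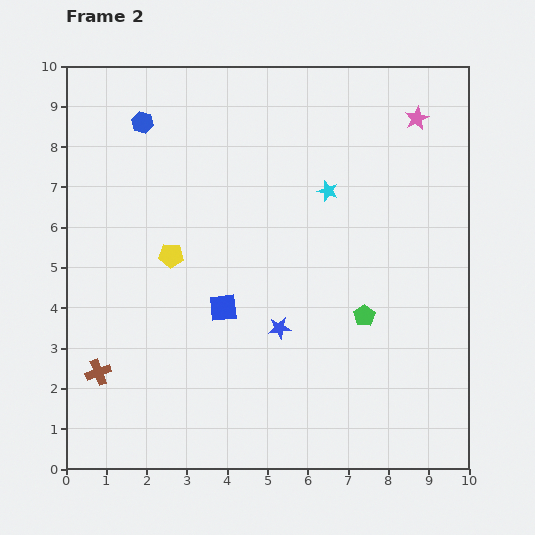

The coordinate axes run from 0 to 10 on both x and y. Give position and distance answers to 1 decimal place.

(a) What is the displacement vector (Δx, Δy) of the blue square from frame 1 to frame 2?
(2.5, -1.8)

The blue square was at (1.4, 5.8) in frame 1 and (3.9, 4.0) in frame 2.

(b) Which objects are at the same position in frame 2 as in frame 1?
the brown cross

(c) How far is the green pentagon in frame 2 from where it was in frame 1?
2.8

The green pentagon moved from (5.2, 2.1) to (7.4, 3.8), a distance of √(2.2² + 1.7²) ≈ 2.8.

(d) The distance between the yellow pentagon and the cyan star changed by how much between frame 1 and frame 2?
-2.3

Distance in frame 1: 6.5. Distance in frame 2: 4.2.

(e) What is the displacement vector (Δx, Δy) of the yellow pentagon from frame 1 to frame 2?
(-0.5, 0.1)

The yellow pentagon was at (3.1, 5.2) in frame 1 and (2.6, 5.3) in frame 2.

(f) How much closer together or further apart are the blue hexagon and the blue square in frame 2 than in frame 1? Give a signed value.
+1.8

Distance in frame 1: 3.2. Distance in frame 2: 5.0.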